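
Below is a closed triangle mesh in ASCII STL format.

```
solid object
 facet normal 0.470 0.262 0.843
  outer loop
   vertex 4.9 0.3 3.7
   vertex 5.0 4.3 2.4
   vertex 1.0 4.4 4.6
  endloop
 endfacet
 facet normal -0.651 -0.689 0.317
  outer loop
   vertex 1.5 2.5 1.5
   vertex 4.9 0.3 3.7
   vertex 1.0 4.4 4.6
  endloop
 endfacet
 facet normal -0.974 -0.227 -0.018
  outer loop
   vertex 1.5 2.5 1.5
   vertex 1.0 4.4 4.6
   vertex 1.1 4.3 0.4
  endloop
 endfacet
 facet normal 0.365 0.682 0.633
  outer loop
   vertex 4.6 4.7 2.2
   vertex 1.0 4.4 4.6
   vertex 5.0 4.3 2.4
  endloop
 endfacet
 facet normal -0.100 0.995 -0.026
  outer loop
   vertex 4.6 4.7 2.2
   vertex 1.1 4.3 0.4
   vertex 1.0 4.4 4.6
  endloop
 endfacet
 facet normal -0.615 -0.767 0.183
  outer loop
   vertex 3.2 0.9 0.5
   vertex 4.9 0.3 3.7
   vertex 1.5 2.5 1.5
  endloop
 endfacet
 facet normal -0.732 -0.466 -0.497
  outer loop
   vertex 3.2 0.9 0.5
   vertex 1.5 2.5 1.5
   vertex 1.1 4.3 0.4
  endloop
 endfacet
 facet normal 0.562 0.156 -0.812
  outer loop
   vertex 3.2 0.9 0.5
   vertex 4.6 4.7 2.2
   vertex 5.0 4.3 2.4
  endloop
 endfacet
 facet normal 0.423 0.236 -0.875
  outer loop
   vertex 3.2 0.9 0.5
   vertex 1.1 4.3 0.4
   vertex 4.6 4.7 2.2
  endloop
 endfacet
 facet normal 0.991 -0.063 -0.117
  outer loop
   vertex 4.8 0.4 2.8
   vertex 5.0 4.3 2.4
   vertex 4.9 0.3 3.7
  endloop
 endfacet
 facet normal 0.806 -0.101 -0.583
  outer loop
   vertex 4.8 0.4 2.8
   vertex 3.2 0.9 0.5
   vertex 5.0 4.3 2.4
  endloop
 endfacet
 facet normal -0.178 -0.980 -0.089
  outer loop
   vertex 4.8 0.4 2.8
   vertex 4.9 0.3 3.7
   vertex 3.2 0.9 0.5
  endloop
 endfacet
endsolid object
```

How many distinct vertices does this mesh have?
8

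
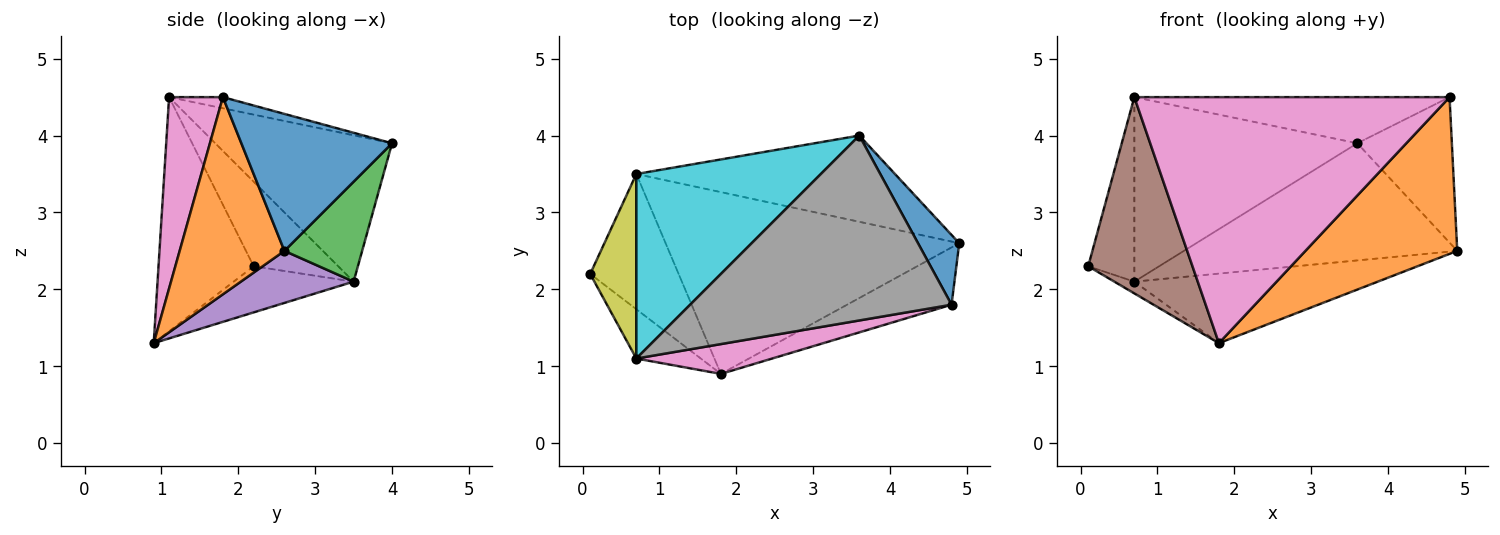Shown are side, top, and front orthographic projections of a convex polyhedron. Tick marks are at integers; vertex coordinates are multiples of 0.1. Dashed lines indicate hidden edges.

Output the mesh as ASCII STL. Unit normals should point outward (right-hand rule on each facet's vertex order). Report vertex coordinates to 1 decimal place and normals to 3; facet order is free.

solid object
 facet normal 0.821 0.515 0.247
  outer loop
   vertex 4.8 1.8 4.5
   vertex 4.9 2.6 2.5
   vertex 3.6 4.0 3.9
  endloop
 endfacet
 facet normal 0.544 -0.788 -0.288
  outer loop
   vertex 1.8 0.9 1.3
   vertex 4.9 2.6 2.5
   vertex 4.8 1.8 4.5
  endloop
 endfacet
 facet normal 0.223 0.785 -0.578
  outer loop
   vertex 0.7 3.5 2.1
   vertex 3.6 4.0 3.9
   vertex 4.9 2.6 2.5
  endloop
 endfacet
 facet normal -0.461 0.077 -0.884
  outer loop
   vertex 0.7 3.5 2.1
   vertex 1.8 0.9 1.3
   vertex 0.1 2.2 2.3
  endloop
 endfacet
 facet normal 0.163 0.353 -0.921
  outer loop
   vertex 0.7 3.5 2.1
   vertex 4.9 2.6 2.5
   vertex 1.8 0.9 1.3
  endloop
 endfacet
 facet normal -0.663 -0.726 -0.182
  outer loop
   vertex 0.7 1.1 4.5
   vertex 0.1 2.2 2.3
   vertex 1.8 0.9 1.3
  endloop
 endfacet
 facet normal 0.167 -0.979 0.119
  outer loop
   vertex 0.7 1.1 4.5
   vertex 1.8 0.9 1.3
   vertex 4.8 1.8 4.5
  endloop
 endfacet
 facet normal -0.041 0.242 0.969
  outer loop
   vertex 0.7 1.1 4.5
   vertex 4.8 1.8 4.5
   vertex 3.6 4.0 3.9
  endloop
 endfacet
 facet normal -0.792 0.432 0.432
  outer loop
   vertex 0.7 1.1 4.5
   vertex 0.7 3.5 2.1
   vertex 0.1 2.2 2.3
  endloop
 endfacet
 facet normal -0.489 0.617 0.617
  outer loop
   vertex 0.7 1.1 4.5
   vertex 3.6 4.0 3.9
   vertex 0.7 3.5 2.1
  endloop
 endfacet
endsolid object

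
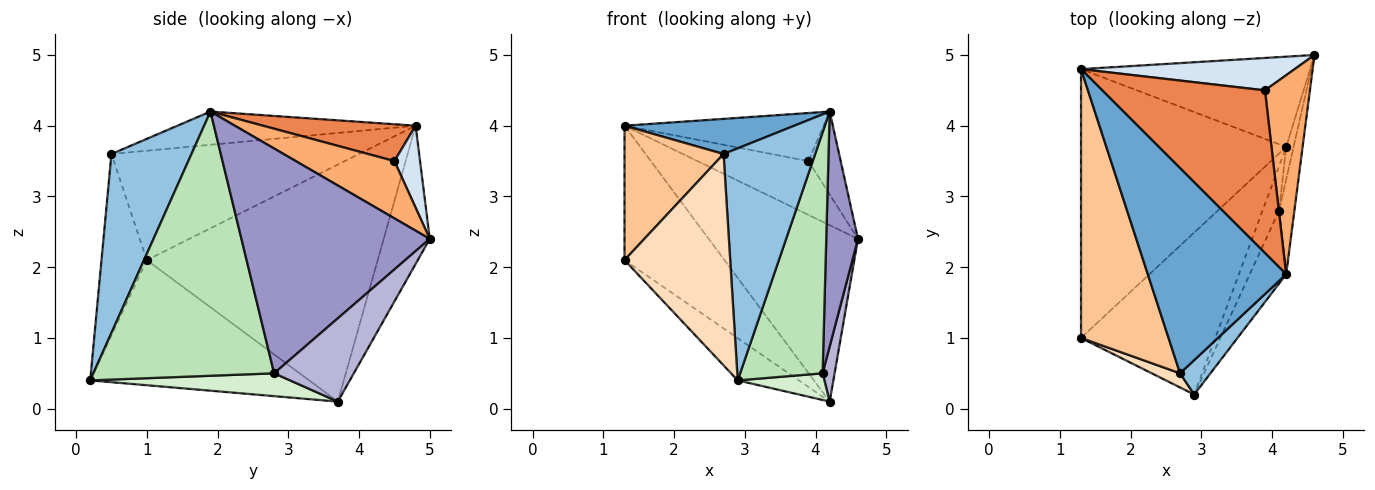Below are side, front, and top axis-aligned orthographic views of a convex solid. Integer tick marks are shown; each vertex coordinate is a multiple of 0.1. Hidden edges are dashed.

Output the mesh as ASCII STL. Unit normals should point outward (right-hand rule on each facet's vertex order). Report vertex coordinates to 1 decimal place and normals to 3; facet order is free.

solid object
 facet normal -0.230 -0.164 0.959
  outer loop
   vertex 2.7 0.5 3.6
   vertex 4.2 1.9 4.2
   vertex 1.3 4.8 4.0
  endloop
 endfacet
 facet normal 0.654 -0.748 0.111
  outer loop
   vertex 2.7 0.5 3.6
   vertex 2.9 0.2 0.4
   vertex 4.2 1.9 4.2
  endloop
 endfacet
 facet normal -0.265 0.858 -0.439
  outer loop
   vertex 4.2 3.7 0.1
   vertex 1.3 4.8 4.0
   vertex 4.6 5.0 2.4
  endloop
 endfacet
 facet normal 0.194 0.841 0.506
  outer loop
   vertex 3.9 4.5 3.5
   vertex 4.6 5.0 2.4
   vertex 1.3 4.8 4.0
  endloop
 endfacet
 facet normal 0.212 0.277 0.937
  outer loop
   vertex 3.9 4.5 3.5
   vertex 1.3 4.8 4.0
   vertex 4.2 1.9 4.2
  endloop
 endfacet
 facet normal 0.762 0.249 0.598
  outer loop
   vertex 3.9 4.5 3.5
   vertex 4.2 1.9 4.2
   vertex 4.6 5.0 2.4
  endloop
 endfacet
 facet normal -0.745 -0.298 0.596
  outer loop
   vertex 1.3 1.0 2.1
   vertex 2.7 0.5 3.6
   vertex 1.3 4.8 4.0
  endloop
 endfacet
 facet normal -0.393 -0.917 0.061
  outer loop
   vertex 1.3 1.0 2.1
   vertex 2.9 0.2 0.4
   vertex 2.7 0.5 3.6
  endloop
 endfacet
 facet normal -0.719 0.311 -0.622
  outer loop
   vertex 1.3 1.0 2.1
   vertex 1.3 4.8 4.0
   vertex 4.2 3.7 0.1
  endloop
 endfacet
 facet normal -0.670 0.187 -0.719
  outer loop
   vertex 1.3 1.0 2.1
   vertex 4.2 3.7 0.1
   vertex 2.9 0.2 0.4
  endloop
 endfacet
 facet normal 0.903 -0.412 -0.125
  outer loop
   vertex 4.1 2.8 0.5
   vertex 4.2 1.9 4.2
   vertex 2.9 0.2 0.4
  endloop
 endfacet
 facet normal 0.764 -0.331 -0.554
  outer loop
   vertex 4.1 2.8 0.5
   vertex 2.9 0.2 0.4
   vertex 4.2 3.7 0.1
  endloop
 endfacet
 facet normal 0.984 -0.166 -0.067
  outer loop
   vertex 4.1 2.8 0.5
   vertex 4.6 5.0 2.4
   vertex 4.2 1.9 4.2
  endloop
 endfacet
 facet normal 0.985 -0.148 -0.087
  outer loop
   vertex 4.1 2.8 0.5
   vertex 4.2 3.7 0.1
   vertex 4.6 5.0 2.4
  endloop
 endfacet
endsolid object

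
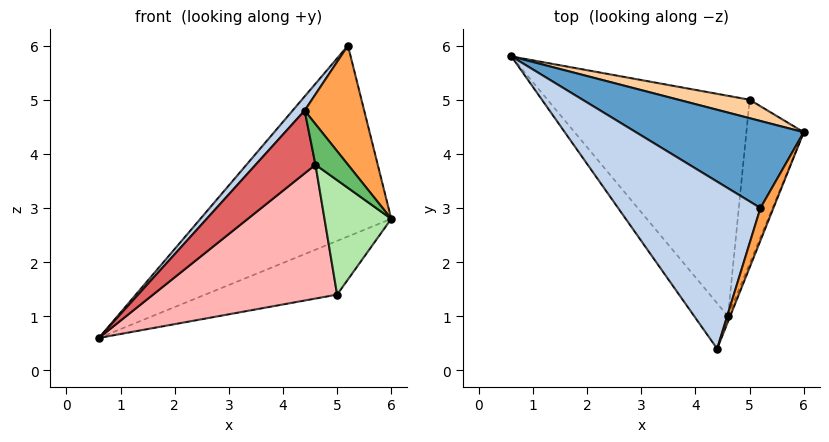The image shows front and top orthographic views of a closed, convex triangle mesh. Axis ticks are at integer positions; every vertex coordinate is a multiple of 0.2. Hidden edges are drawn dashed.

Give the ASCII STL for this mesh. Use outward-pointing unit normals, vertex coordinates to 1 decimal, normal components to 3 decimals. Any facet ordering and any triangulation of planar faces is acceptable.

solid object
 facet normal 0.067 0.908 0.414
  outer loop
   vertex 5.2 3.0 6.0
   vertex 6.0 4.4 2.8
   vertex 0.6 5.8 0.6
  endloop
 endfacet
 facet normal -0.774 -0.053 0.631
  outer loop
   vertex 5.2 3.0 6.0
   vertex 0.6 5.8 0.6
   vertex 4.4 0.4 4.8
  endloop
 endfacet
 facet normal 0.939 -0.331 0.090
  outer loop
   vertex 5.2 3.0 6.0
   vertex 4.4 0.4 4.8
   vertex 6.0 4.4 2.8
  endloop
 endfacet
 facet normal 0.112 0.940 0.323
  outer loop
   vertex 5.0 5.0 1.4
   vertex 0.6 5.8 0.6
   vertex 6.0 4.4 2.8
  endloop
 endfacet
 facet normal 0.918 -0.393 -0.052
  outer loop
   vertex 4.6 1.0 3.8
   vertex 6.0 4.4 2.8
   vertex 4.4 0.4 4.8
  endloop
 endfacet
 facet normal 0.627 -0.446 -0.639
  outer loop
   vertex 4.6 1.0 3.8
   vertex 5.0 5.0 1.4
   vertex 6.0 4.4 2.8
  endloop
 endfacet
 facet normal -0.449 -0.724 -0.524
  outer loop
   vertex 4.6 1.0 3.8
   vertex 4.4 0.4 4.8
   vertex 0.6 5.8 0.6
  endloop
 endfacet
 facet normal 0.061 -0.518 -0.853
  outer loop
   vertex 4.6 1.0 3.8
   vertex 0.6 5.8 0.6
   vertex 5.0 5.0 1.4
  endloop
 endfacet
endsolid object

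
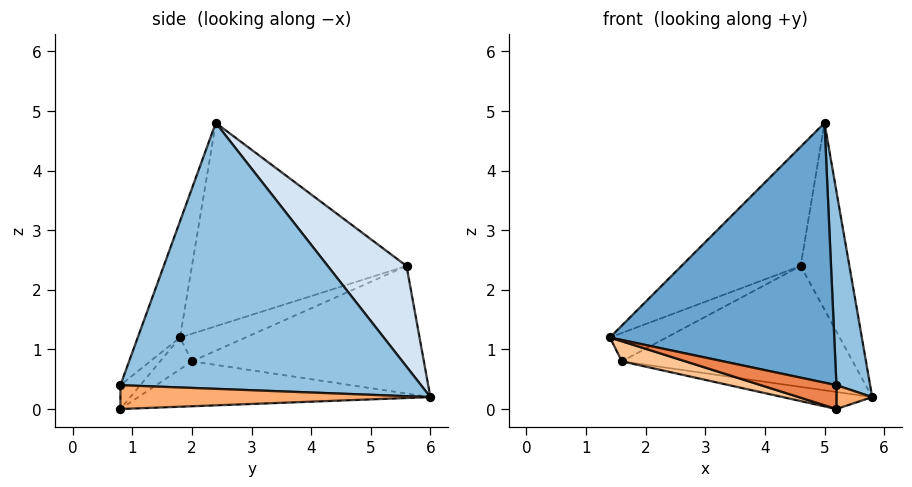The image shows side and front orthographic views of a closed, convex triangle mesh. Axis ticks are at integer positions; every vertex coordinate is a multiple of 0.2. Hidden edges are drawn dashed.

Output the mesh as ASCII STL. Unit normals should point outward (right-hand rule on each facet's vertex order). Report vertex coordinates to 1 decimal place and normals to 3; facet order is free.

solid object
 facet normal -0.175 -0.928 0.329
  outer loop
   vertex 5.0 2.4 4.8
   vertex 1.4 1.8 1.2
   vertex 5.2 0.8 0.4
  endloop
 endfacet
 facet normal 0.990 -0.111 0.085
  outer loop
   vertex 5.0 2.4 4.8
   vertex 5.2 0.8 0.4
   vertex 5.8 6.0 0.2
  endloop
 endfacet
 facet normal -0.685 0.380 0.621
  outer loop
   vertex 4.6 5.6 2.4
   vertex 1.4 1.8 1.2
   vertex 5.0 2.4 4.8
  endloop
 endfacet
 facet normal 0.742 0.459 0.488
  outer loop
   vertex 4.6 5.6 2.4
   vertex 5.0 2.4 4.8
   vertex 5.8 6.0 0.2
  endloop
 endfacet
 facet normal -0.254 -0.967 0.000
  outer loop
   vertex 5.2 0.8 0.0
   vertex 5.2 0.8 0.4
   vertex 1.4 1.8 1.2
  endloop
 endfacet
 facet normal 0.993 -0.115 0.000
  outer loop
   vertex 5.2 0.8 0.0
   vertex 5.8 6.0 0.2
   vertex 5.2 0.8 0.4
  endloop
 endfacet
 facet normal -0.371 -0.743 -0.557
  outer loop
   vertex 1.6 2.0 0.8
   vertex 5.2 0.8 0.0
   vertex 1.4 1.8 1.2
  endloop
 endfacet
 facet normal -0.197 0.060 -0.978
  outer loop
   vertex 1.6 2.0 0.8
   vertex 5.8 6.0 0.2
   vertex 5.2 0.8 0.0
  endloop
 endfacet
 facet normal -0.756 0.653 -0.052
  outer loop
   vertex 1.6 2.0 0.8
   vertex 1.4 1.8 1.2
   vertex 4.6 5.6 2.4
  endloop
 endfacet
 facet normal -0.686 0.683 -0.250
  outer loop
   vertex 1.6 2.0 0.8
   vertex 4.6 5.6 2.4
   vertex 5.8 6.0 0.2
  endloop
 endfacet
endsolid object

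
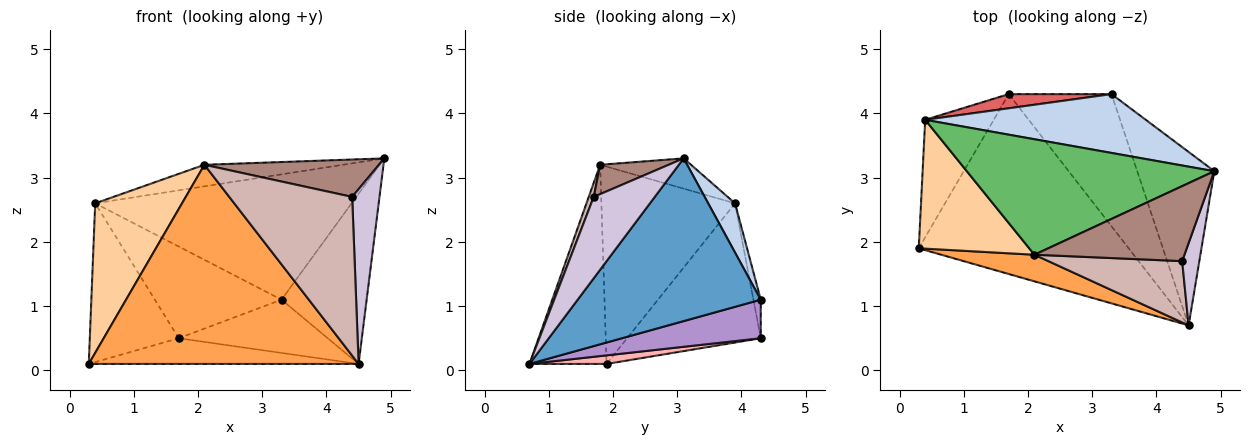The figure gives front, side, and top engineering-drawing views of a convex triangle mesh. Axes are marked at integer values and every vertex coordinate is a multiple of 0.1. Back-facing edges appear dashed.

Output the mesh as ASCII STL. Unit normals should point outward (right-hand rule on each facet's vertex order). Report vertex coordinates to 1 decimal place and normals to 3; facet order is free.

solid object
 facet normal 0.833 0.387 -0.395
  outer loop
   vertex 3.3 4.3 1.1
   vertex 4.9 3.1 3.3
   vertex 4.5 0.7 0.1
  endloop
 endfacet
 facet normal 0.094 0.901 0.423
  outer loop
   vertex 0.4 3.9 2.6
   vertex 4.9 3.1 3.3
   vertex 3.3 4.3 1.1
  endloop
 endfacet
 facet normal -0.272 -0.954 0.127
  outer loop
   vertex 2.1 1.8 3.2
   vertex 0.3 1.9 0.1
   vertex 4.5 0.7 0.1
  endloop
 endfacet
 facet normal -0.759 -0.493 0.425
  outer loop
   vertex 2.1 1.8 3.2
   vertex 0.4 3.9 2.6
   vertex 0.3 1.9 0.1
  endloop
 endfacet
 facet normal -0.119 0.182 0.976
  outer loop
   vertex 2.1 1.8 3.2
   vertex 4.9 3.1 3.3
   vertex 0.4 3.9 2.6
  endloop
 endfacet
 facet normal -0.770 0.513 -0.379
  outer loop
   vertex 1.7 4.3 0.5
   vertex 0.3 1.9 0.1
   vertex 0.4 3.9 2.6
  endloop
 endfacet
 facet normal -0.057 0.987 0.153
  outer loop
   vertex 1.7 4.3 0.5
   vertex 0.4 3.9 2.6
   vertex 3.3 4.3 1.1
  endloop
 endfacet
 facet normal 0.040 0.141 -0.989
  outer loop
   vertex 1.7 4.3 0.5
   vertex 4.5 0.7 0.1
   vertex 0.3 1.9 0.1
  endloop
 endfacet
 facet normal 0.329 0.353 -0.876
  outer loop
   vertex 1.7 4.3 0.5
   vertex 3.3 4.3 1.1
   vertex 4.5 0.7 0.1
  endloop
 endfacet
 facet normal 0.896 -0.401 0.189
  outer loop
   vertex 4.4 1.7 2.7
   vertex 4.5 0.7 0.1
   vertex 4.9 3.1 3.3
  endloop
 endfacet
 facet normal 0.173 -0.439 0.882
  outer loop
   vertex 4.4 1.7 2.7
   vertex 4.9 3.1 3.3
   vertex 2.1 1.8 3.2
  endloop
 endfacet
 facet normal 0.038 -0.932 0.360
  outer loop
   vertex 4.4 1.7 2.7
   vertex 2.1 1.8 3.2
   vertex 4.5 0.7 0.1
  endloop
 endfacet
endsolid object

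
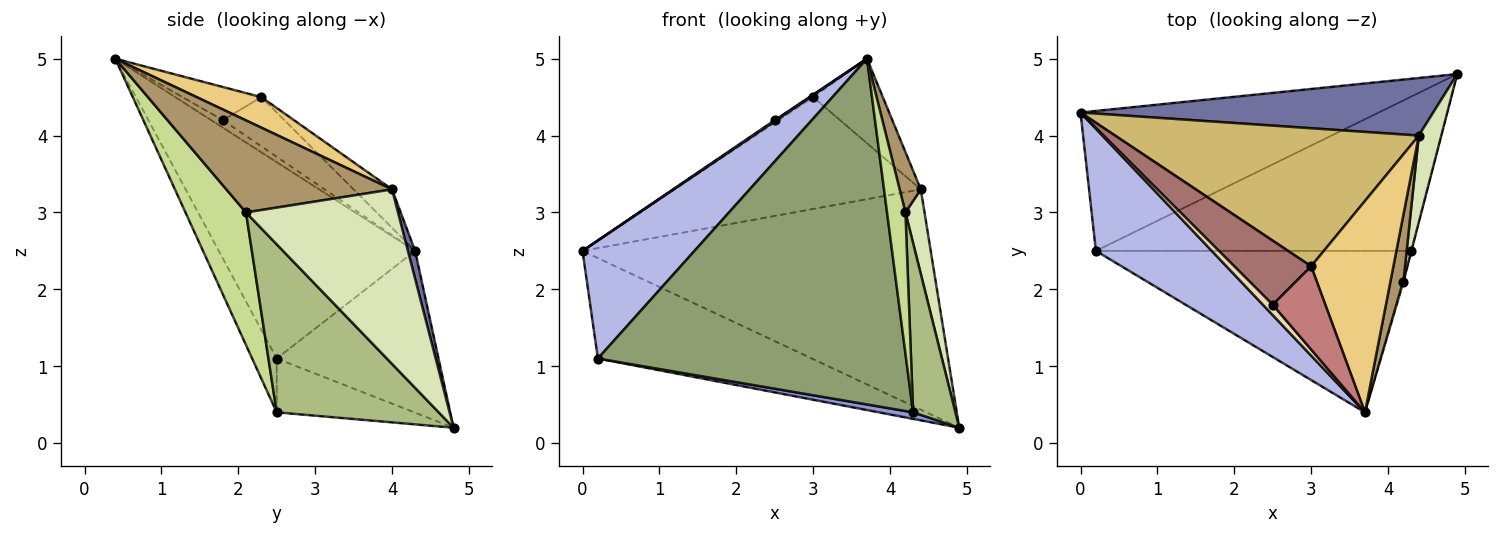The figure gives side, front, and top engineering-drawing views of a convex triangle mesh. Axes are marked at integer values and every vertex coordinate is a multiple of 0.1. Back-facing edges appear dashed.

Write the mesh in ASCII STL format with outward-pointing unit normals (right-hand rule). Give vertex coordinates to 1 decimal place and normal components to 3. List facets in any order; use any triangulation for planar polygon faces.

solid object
 facet normal 0.020 0.967 0.253
  outer loop
   vertex 4.4 4.0 3.3
   vertex 4.9 4.8 0.2
   vertex 0.0 4.3 2.5
  endloop
 endfacet
 facet normal -0.403 0.533 -0.743
  outer loop
   vertex 0.2 2.5 1.1
   vertex 0.0 4.3 2.5
   vertex 4.9 4.8 0.2
  endloop
 endfacet
 facet normal -0.168 -0.042 -0.985
  outer loop
   vertex 0.2 2.5 1.1
   vertex 4.9 4.8 0.2
   vertex 4.3 2.5 0.4
  endloop
 endfacet
 facet normal -0.773 -0.441 0.456
  outer loop
   vertex 0.2 2.5 1.1
   vertex 3.7 0.4 5.0
   vertex 0.0 4.3 2.5
  endloop
 endfacet
 facet normal -0.072 -0.904 -0.422
  outer loop
   vertex 0.2 2.5 1.1
   vertex 4.3 2.5 0.4
   vertex 3.7 0.4 5.0
  endloop
 endfacet
 facet normal 0.968 -0.253 -0.002
  outer loop
   vertex 4.2 2.1 3.0
   vertex 4.3 2.5 0.4
   vertex 4.9 4.8 0.2
  endloop
 endfacet
 facet normal 0.957 -0.291 -0.008
  outer loop
   vertex 4.2 2.1 3.0
   vertex 3.7 0.4 5.0
   vertex 4.3 2.5 0.4
  endloop
 endfacet
 facet normal 0.984 -0.124 0.127
  outer loop
   vertex 4.2 2.1 3.0
   vertex 4.9 4.8 0.2
   vertex 4.4 4.0 3.3
  endloop
 endfacet
 facet normal 0.982 -0.125 0.139
  outer loop
   vertex 4.2 2.1 3.0
   vertex 4.4 4.0 3.3
   vertex 3.7 0.4 5.0
  endloop
 endfacet
 facet normal -0.098 0.626 0.773
  outer loop
   vertex 3.0 2.3 4.5
   vertex 4.4 4.0 3.3
   vertex 0.0 4.3 2.5
  endloop
 endfacet
 facet normal 0.326 0.351 0.878
  outer loop
   vertex 3.0 2.3 4.5
   vertex 3.7 0.4 5.0
   vertex 4.4 4.0 3.3
  endloop
 endfacet
 facet normal -0.604 -0.064 0.795
  outer loop
   vertex 2.5 1.8 4.2
   vertex 0.0 4.3 2.5
   vertex 3.7 0.4 5.0
  endloop
 endfacet
 facet normal -0.539 0.034 0.842
  outer loop
   vertex 2.5 1.8 4.2
   vertex 3.0 2.3 4.5
   vertex 0.0 4.3 2.5
  endloop
 endfacet
 facet normal -0.533 0.026 0.846
  outer loop
   vertex 2.5 1.8 4.2
   vertex 3.7 0.4 5.0
   vertex 3.0 2.3 4.5
  endloop
 endfacet
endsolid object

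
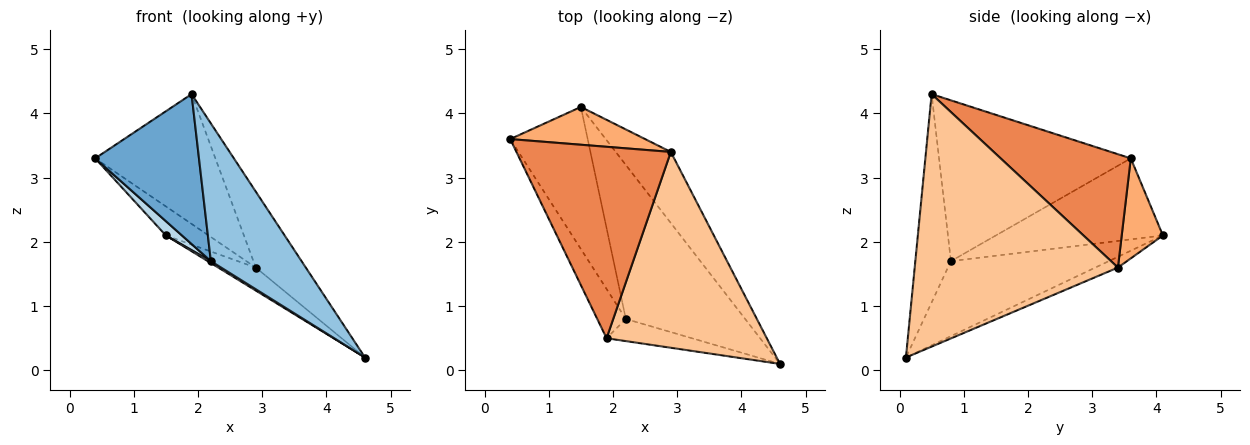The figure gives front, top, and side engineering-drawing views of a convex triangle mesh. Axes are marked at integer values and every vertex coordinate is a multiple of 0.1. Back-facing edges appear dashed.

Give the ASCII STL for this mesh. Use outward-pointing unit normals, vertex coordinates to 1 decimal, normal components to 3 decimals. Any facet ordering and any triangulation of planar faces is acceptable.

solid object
 facet normal -0.869 -0.470 -0.155
  outer loop
   vertex 2.2 0.8 1.7
   vertex 1.9 0.5 4.3
   vertex 0.4 3.6 3.3
  endloop
 endfacet
 facet normal -0.361 -0.921 -0.148
  outer loop
   vertex 2.2 0.8 1.7
   vertex 4.6 0.1 0.2
   vertex 1.9 0.5 4.3
  endloop
 endfacet
 facet normal -0.721 -0.069 -0.690
  outer loop
   vertex 2.2 0.8 1.7
   vertex 0.4 3.6 3.3
   vertex 1.5 4.1 2.1
  endloop
 endfacet
 facet normal -0.532 -0.010 -0.847
  outer loop
   vertex 2.2 0.8 1.7
   vertex 1.5 4.1 2.1
   vertex 4.6 0.1 0.2
  endloop
 endfacet
 facet normal 0.519 0.479 0.707
  outer loop
   vertex 2.9 3.4 1.6
   vertex 0.4 3.6 3.3
   vertex 1.9 0.5 4.3
  endloop
 endfacet
 facet normal 0.507 0.525 0.683
  outer loop
   vertex 2.9 3.4 1.6
   vertex 1.5 4.1 2.1
   vertex 0.4 3.6 3.3
  endloop
 endfacet
 facet normal 0.827 0.203 0.525
  outer loop
   vertex 2.9 3.4 1.6
   vertex 1.9 0.5 4.3
   vertex 4.6 0.1 0.2
  endloop
 endfacet
 facet normal -0.183 0.303 -0.935
  outer loop
   vertex 2.9 3.4 1.6
   vertex 4.6 0.1 0.2
   vertex 1.5 4.1 2.1
  endloop
 endfacet
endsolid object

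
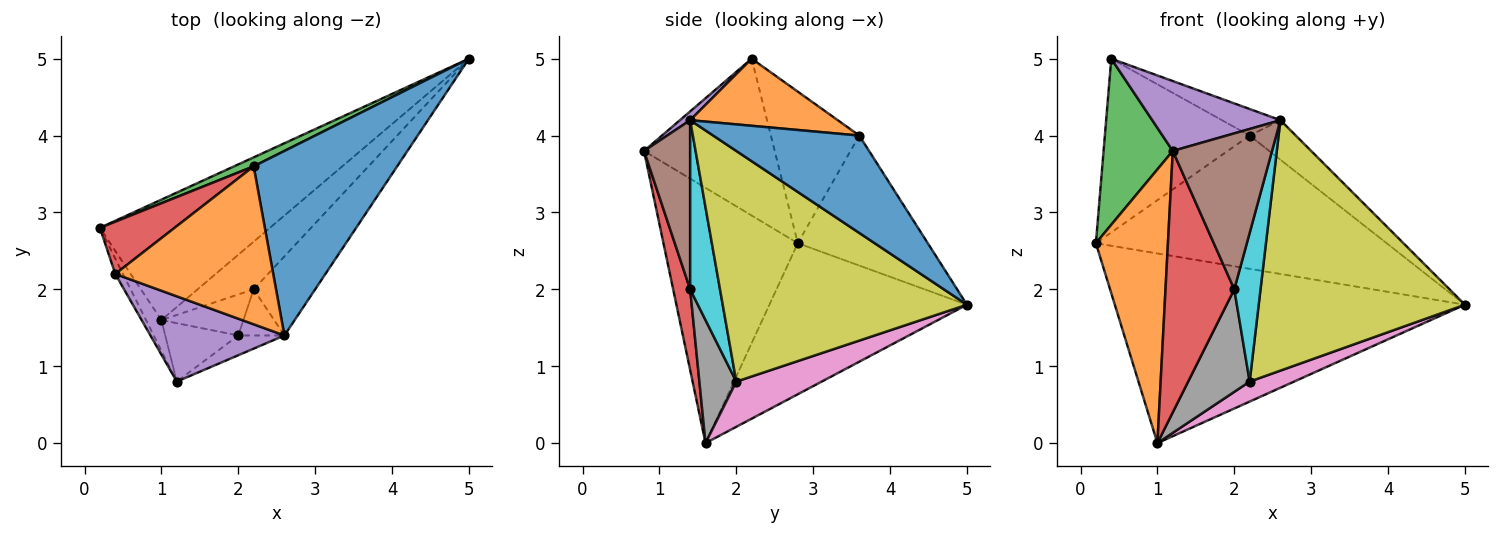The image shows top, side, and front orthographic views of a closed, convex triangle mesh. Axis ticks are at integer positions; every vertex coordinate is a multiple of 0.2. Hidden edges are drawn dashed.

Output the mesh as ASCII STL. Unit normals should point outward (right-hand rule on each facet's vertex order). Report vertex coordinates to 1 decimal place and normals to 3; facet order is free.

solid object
 facet normal -0.430 0.762 -0.484
  outer loop
   vertex 1.0 1.6 0.0
   vertex 0.2 2.8 2.6
   vertex 5.0 5.0 1.8
  endloop
 endfacet
 facet normal -0.880 -0.472 -0.053
  outer loop
   vertex 1.0 1.6 0.0
   vertex 1.2 0.8 3.8
   vertex 0.2 2.8 2.6
  endloop
 endfacet
 facet normal -0.883 -0.467 -0.043
  outer loop
   vertex 0.4 2.2 5.0
   vertex 0.2 2.8 2.6
   vertex 1.2 0.8 3.8
  endloop
 endfacet
 facet normal 0.234 -0.949 -0.212
  outer loop
   vertex 2.0 1.4 2.0
   vertex 1.2 0.8 3.8
   vertex 1.0 1.6 0.0
  endloop
 endfacet
 facet normal 0.051 -0.633 0.772
  outer loop
   vertex 2.6 1.4 4.2
   vertex 0.4 2.2 5.0
   vertex 1.2 0.8 3.8
  endloop
 endfacet
 facet normal 0.419 -0.901 -0.114
  outer loop
   vertex 2.6 1.4 4.2
   vertex 1.2 0.8 3.8
   vertex 2.0 1.4 2.0
  endloop
 endfacet
 facet normal 0.597 -0.310 -0.740
  outer loop
   vertex 2.2 2.0 0.8
   vertex 1.0 1.6 0.0
   vertex 5.0 5.0 1.8
  endloop
 endfacet
 facet normal 0.487 -0.811 -0.324
  outer loop
   vertex 2.2 2.0 0.8
   vertex 2.0 1.4 2.0
   vertex 1.0 1.6 0.0
  endloop
 endfacet
 facet normal 0.749 -0.632 -0.200
  outer loop
   vertex 2.2 2.0 0.8
   vertex 5.0 5.0 1.8
   vertex 2.6 1.4 4.2
  endloop
 endfacet
 facet normal 0.736 -0.647 -0.201
  outer loop
   vertex 2.2 2.0 0.8
   vertex 2.6 1.4 4.2
   vertex 2.0 1.4 2.0
  endloop
 endfacet
 facet normal 0.553 0.175 0.815
  outer loop
   vertex 2.2 3.6 4.0
   vertex 2.6 1.4 4.2
   vertex 5.0 5.0 1.8
  endloop
 endfacet
 facet normal 0.386 0.153 0.910
  outer loop
   vertex 2.2 3.6 4.0
   vertex 0.4 2.2 5.0
   vertex 2.6 1.4 4.2
  endloop
 endfacet
 facet normal -0.407 0.911 0.061
  outer loop
   vertex 2.2 3.6 4.0
   vertex 5.0 5.0 1.8
   vertex 0.2 2.8 2.6
  endloop
 endfacet
 facet normal -0.505 0.827 0.249
  outer loop
   vertex 2.2 3.6 4.0
   vertex 0.2 2.8 2.6
   vertex 0.4 2.2 5.0
  endloop
 endfacet
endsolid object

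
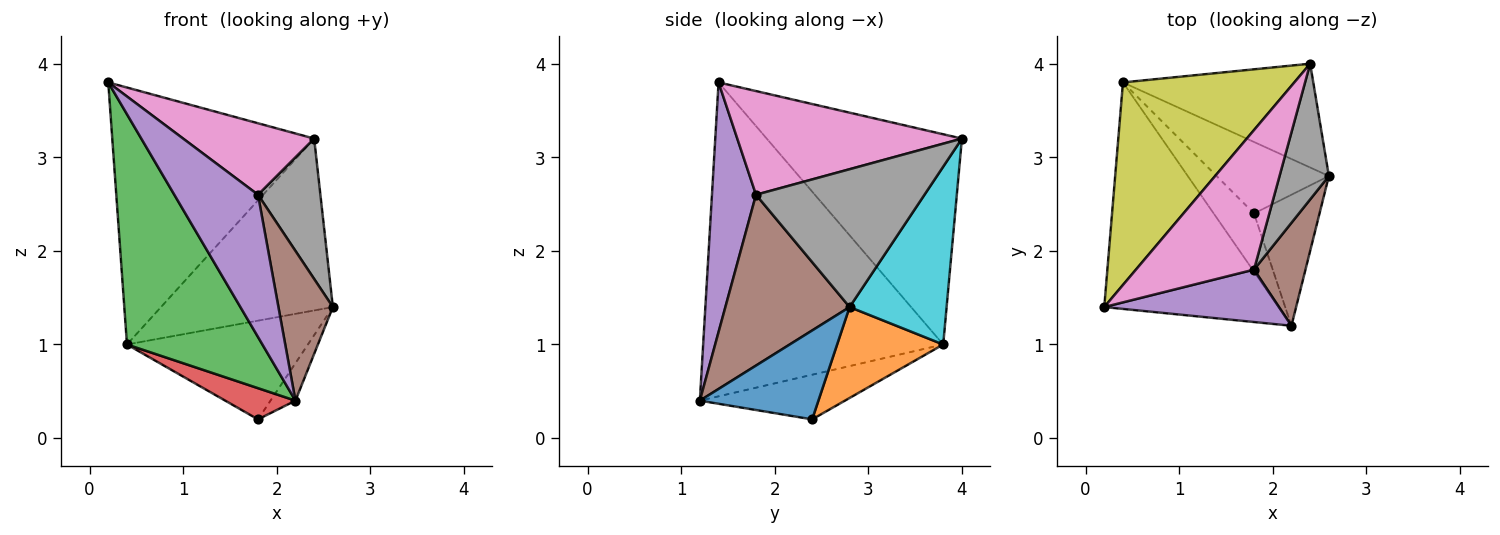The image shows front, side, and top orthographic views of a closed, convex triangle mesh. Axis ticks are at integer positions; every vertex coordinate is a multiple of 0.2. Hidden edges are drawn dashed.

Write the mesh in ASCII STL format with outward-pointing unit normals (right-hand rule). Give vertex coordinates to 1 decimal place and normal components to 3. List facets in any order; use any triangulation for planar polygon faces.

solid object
 facet normal 0.794 0.167 -0.585
  outer loop
   vertex 1.8 2.4 0.2
   vertex 2.6 2.8 1.4
   vertex 2.2 1.2 0.4
  endloop
 endfacet
 facet normal 0.429 0.732 -0.530
  outer loop
   vertex 0.4 3.8 1.0
   vertex 2.6 2.8 1.4
   vertex 1.8 2.4 0.2
  endloop
 endfacet
 facet normal -0.784 -0.442 -0.435
  outer loop
   vertex 0.4 3.8 1.0
   vertex 2.2 1.2 0.4
   vertex 0.2 1.4 3.8
  endloop
 endfacet
 facet normal -0.698 -0.338 -0.631
  outer loop
   vertex 0.4 3.8 1.0
   vertex 1.8 2.4 0.2
   vertex 2.2 1.2 0.4
  endloop
 endfacet
 facet normal 0.443 -0.841 0.310
  outer loop
   vertex 1.8 1.8 2.6
   vertex 0.2 1.4 3.8
   vertex 2.2 1.2 0.4
  endloop
 endfacet
 facet normal 0.883 -0.387 0.266
  outer loop
   vertex 1.8 1.8 2.6
   vertex 2.2 1.2 0.4
   vertex 2.6 2.8 1.4
  endloop
 endfacet
 facet normal 0.616 -0.359 0.701
  outer loop
   vertex 2.4 4.0 3.2
   vertex 0.2 1.4 3.8
   vertex 1.8 1.8 2.6
  endloop
 endfacet
 facet normal 0.889 -0.329 0.318
  outer loop
   vertex 2.4 4.0 3.2
   vertex 1.8 1.8 2.6
   vertex 2.6 2.8 1.4
  endloop
 endfacet
 facet normal -0.605 0.625 0.493
  outer loop
   vertex 2.4 4.0 3.2
   vertex 0.4 3.8 1.0
   vertex 0.2 1.4 3.8
  endloop
 endfacet
 facet normal 0.435 0.771 -0.466
  outer loop
   vertex 2.4 4.0 3.2
   vertex 2.6 2.8 1.4
   vertex 0.4 3.8 1.0
  endloop
 endfacet
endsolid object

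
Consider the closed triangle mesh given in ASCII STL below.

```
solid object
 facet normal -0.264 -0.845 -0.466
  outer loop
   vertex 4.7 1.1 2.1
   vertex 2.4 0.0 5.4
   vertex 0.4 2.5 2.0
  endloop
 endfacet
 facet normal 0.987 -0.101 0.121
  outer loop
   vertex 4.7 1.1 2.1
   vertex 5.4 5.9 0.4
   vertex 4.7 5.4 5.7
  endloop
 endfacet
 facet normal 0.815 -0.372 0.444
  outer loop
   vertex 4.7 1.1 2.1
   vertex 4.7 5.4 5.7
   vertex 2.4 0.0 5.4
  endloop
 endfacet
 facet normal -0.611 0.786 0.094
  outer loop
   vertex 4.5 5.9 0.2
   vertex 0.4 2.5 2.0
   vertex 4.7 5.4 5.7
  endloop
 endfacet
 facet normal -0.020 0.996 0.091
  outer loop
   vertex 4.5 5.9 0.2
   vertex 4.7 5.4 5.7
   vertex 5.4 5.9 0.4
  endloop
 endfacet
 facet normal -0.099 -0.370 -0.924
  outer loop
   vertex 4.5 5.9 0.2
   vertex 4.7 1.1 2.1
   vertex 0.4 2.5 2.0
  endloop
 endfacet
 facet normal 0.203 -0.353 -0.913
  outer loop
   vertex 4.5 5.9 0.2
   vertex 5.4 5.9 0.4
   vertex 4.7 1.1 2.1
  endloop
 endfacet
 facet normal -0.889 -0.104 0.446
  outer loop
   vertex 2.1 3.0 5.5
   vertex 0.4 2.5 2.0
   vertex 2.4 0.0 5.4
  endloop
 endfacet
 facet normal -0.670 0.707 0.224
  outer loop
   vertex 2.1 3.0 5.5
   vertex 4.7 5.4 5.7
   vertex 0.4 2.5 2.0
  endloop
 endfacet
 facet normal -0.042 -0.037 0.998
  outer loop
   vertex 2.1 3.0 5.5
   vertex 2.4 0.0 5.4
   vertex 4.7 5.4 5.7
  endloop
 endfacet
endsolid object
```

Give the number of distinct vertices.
7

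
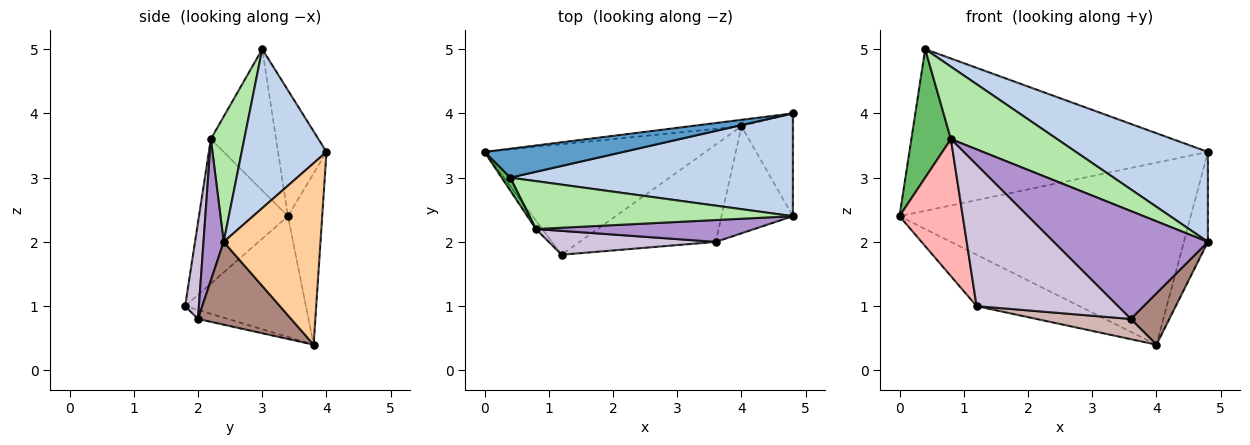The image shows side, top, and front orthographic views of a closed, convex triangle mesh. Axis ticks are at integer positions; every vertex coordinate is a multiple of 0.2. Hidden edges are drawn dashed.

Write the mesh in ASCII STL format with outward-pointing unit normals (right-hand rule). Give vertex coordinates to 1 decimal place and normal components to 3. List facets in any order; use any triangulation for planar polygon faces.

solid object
 facet normal -0.158 0.972 0.174
  outer loop
   vertex 0.4 3.0 5.0
   vertex 4.8 4.0 3.4
   vertex 0.0 3.4 2.4
  endloop
 endfacet
 facet normal 0.390 -0.606 0.693
  outer loop
   vertex 0.4 3.0 5.0
   vertex 4.8 2.4 2.0
   vertex 4.8 4.0 3.4
  endloop
 endfacet
 facet normal -0.117 0.993 -0.035
  outer loop
   vertex 4.0 3.8 0.4
   vertex 0.0 3.4 2.4
   vertex 4.8 4.0 3.4
  endloop
 endfacet
 facet normal 0.936 0.232 -0.265
  outer loop
   vertex 4.0 3.8 0.4
   vertex 4.8 4.0 3.4
   vertex 4.8 2.4 2.0
  endloop
 endfacet
 facet normal -0.854 -0.518 0.052
  outer loop
   vertex 0.8 2.2 3.6
   vertex 0.4 3.0 5.0
   vertex 0.0 3.4 2.4
  endloop
 endfacet
 facet normal 0.254 -0.807 0.534
  outer loop
   vertex 0.8 2.2 3.6
   vertex 4.8 2.4 2.0
   vertex 0.4 3.0 5.0
  endloop
 endfacet
 facet normal -0.444 0.378 -0.812
  outer loop
   vertex 1.2 1.8 1.0
   vertex 0.0 3.4 2.4
   vertex 4.0 3.8 0.4
  endloop
 endfacet
 facet normal -0.814 -0.579 -0.036
  outer loop
   vertex 1.2 1.8 1.0
   vertex 0.8 2.2 3.6
   vertex 0.0 3.4 2.4
  endloop
 endfacet
 facet normal 0.127 -0.972 0.197
  outer loop
   vertex 3.6 2.0 0.8
   vertex 4.8 2.4 2.0
   vertex 0.8 2.2 3.6
  endloop
 endfacet
 facet normal 0.096 -0.982 0.166
  outer loop
   vertex 3.6 2.0 0.8
   vertex 0.8 2.2 3.6
   vertex 1.2 1.8 1.0
  endloop
 endfacet
 facet normal 0.723 -0.299 -0.623
  outer loop
   vertex 3.6 2.0 0.8
   vertex 4.0 3.8 0.4
   vertex 4.8 2.4 2.0
  endloop
 endfacet
 facet normal -0.065 -0.203 -0.977
  outer loop
   vertex 3.6 2.0 0.8
   vertex 1.2 1.8 1.0
   vertex 4.0 3.8 0.4
  endloop
 endfacet
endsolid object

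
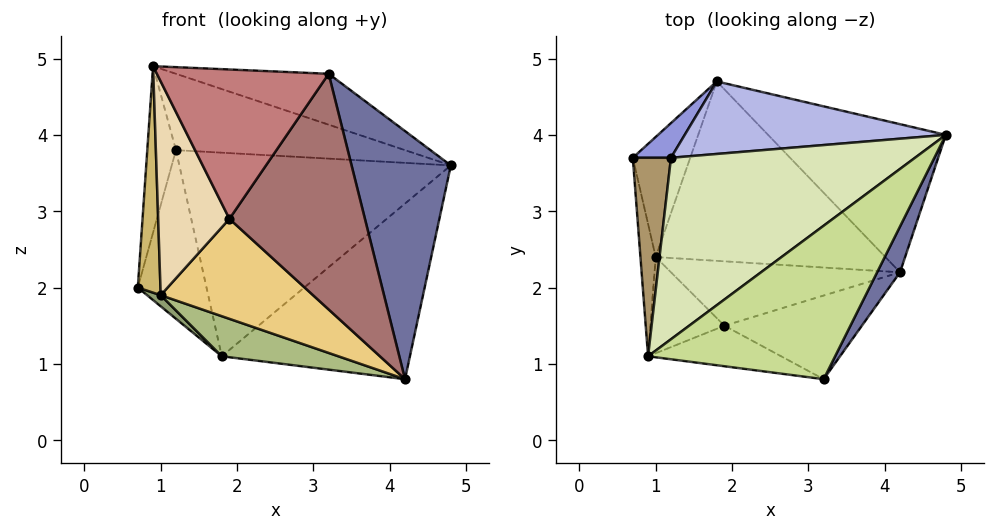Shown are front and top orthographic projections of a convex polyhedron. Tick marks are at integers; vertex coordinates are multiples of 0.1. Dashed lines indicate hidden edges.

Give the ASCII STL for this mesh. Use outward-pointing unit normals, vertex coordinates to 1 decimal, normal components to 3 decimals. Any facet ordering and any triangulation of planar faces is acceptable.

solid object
 facet normal 0.903 -0.422 0.078
  outer loop
   vertex 4.2 2.2 0.8
   vertex 4.8 4.0 3.6
   vertex 3.2 0.8 4.8
  endloop
 endfacet
 facet normal 0.582 0.622 -0.524
  outer loop
   vertex 1.8 4.7 1.1
   vertex 4.8 4.0 3.6
   vertex 4.2 2.2 0.8
  endloop
 endfacet
 facet normal -0.587 0.793 0.163
  outer loop
   vertex 1.2 3.7 3.8
   vertex 1.8 4.7 1.1
   vertex 0.7 3.7 2.0
  endloop
 endfacet
 facet normal -0.060 0.940 0.335
  outer loop
   vertex 1.2 3.7 3.8
   vertex 4.8 4.0 3.6
   vertex 1.8 4.7 1.1
  endloop
 endfacet
 facet normal -0.590 -0.074 -0.804
  outer loop
   vertex 1.0 2.4 1.9
   vertex 0.7 3.7 2.0
   vertex 1.8 4.7 1.1
  endloop
 endfacet
 facet normal -0.330 -0.206 -0.921
  outer loop
   vertex 1.0 2.4 1.9
   vertex 1.8 4.7 1.1
   vertex 4.2 2.2 0.8
  endloop
 endfacet
 facet normal 0.082 0.314 0.946
  outer loop
   vertex 0.9 1.1 4.9
   vertex 3.2 0.8 4.8
   vertex 4.8 4.0 3.6
  endloop
 endfacet
 facet normal 0.019 0.388 0.922
  outer loop
   vertex 0.9 1.1 4.9
   vertex 4.8 4.0 3.6
   vertex 1.2 3.7 3.8
  endloop
 endfacet
 facet normal -0.940 0.219 0.261
  outer loop
   vertex 0.9 1.1 4.9
   vertex 1.2 3.7 3.8
   vertex 0.7 3.7 2.0
  endloop
 endfacet
 facet normal -0.969 -0.214 -0.125
  outer loop
   vertex 0.9 1.1 4.9
   vertex 0.7 3.7 2.0
   vertex 1.0 2.4 1.9
  endloop
 endfacet
 facet normal -0.232 -0.818 -0.527
  outer loop
   vertex 1.9 1.5 2.9
   vertex 1.0 2.4 1.9
   vertex 4.2 2.2 0.8
  endloop
 endfacet
 facet normal -0.415 -0.830 -0.373
  outer loop
   vertex 1.9 1.5 2.9
   vertex 0.9 1.1 4.9
   vertex 1.0 2.4 1.9
  endloop
 endfacet
 facet normal -0.019 -0.942 -0.334
  outer loop
   vertex 1.9 1.5 2.9
   vertex 4.2 2.2 0.8
   vertex 3.2 0.8 4.8
  endloop
 endfacet
 facet normal -0.136 -0.956 -0.259
  outer loop
   vertex 1.9 1.5 2.9
   vertex 3.2 0.8 4.8
   vertex 0.9 1.1 4.9
  endloop
 endfacet
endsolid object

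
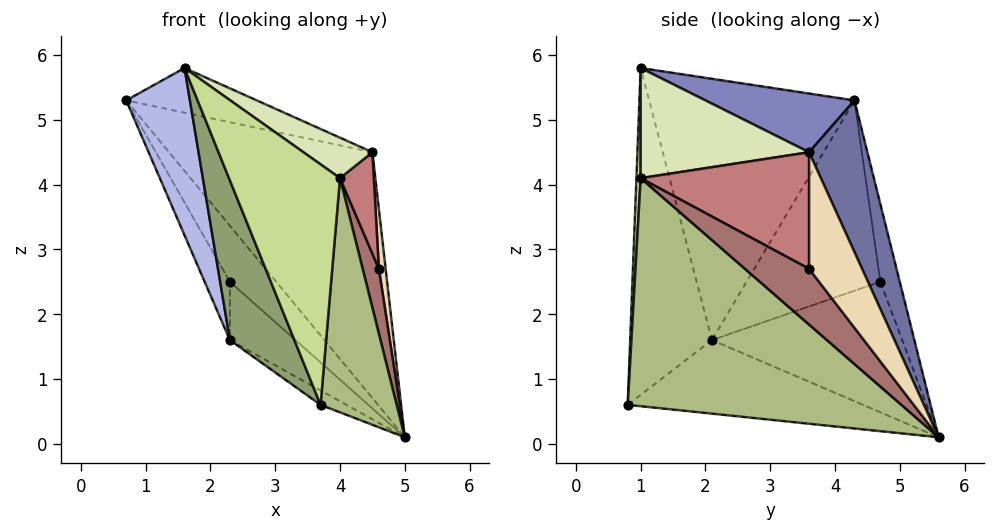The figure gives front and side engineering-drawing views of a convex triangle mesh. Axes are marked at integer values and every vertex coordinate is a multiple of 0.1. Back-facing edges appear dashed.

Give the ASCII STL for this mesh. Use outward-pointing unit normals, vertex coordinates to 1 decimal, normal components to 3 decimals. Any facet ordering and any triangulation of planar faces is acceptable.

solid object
 facet normal 0.250 0.871 0.424
  outer loop
   vertex 4.5 3.6 4.5
   vertex 5.0 5.6 0.1
   vertex 0.7 4.3 5.3
  endloop
 endfacet
 facet normal 0.238 0.209 0.949
  outer loop
   vertex 4.5 3.6 4.5
   vertex 0.7 4.3 5.3
   vertex 1.6 1.0 5.8
  endloop
 endfacet
 facet normal -0.543 0.060 -0.838
  outer loop
   vertex 2.3 2.1 1.6
   vertex 5.0 5.6 0.1
   vertex 3.7 0.8 0.6
  endloop
 endfacet
 facet normal -0.929 -0.288 -0.230
  outer loop
   vertex 2.3 2.1 1.6
   vertex 1.6 1.0 5.8
   vertex 0.7 4.3 5.3
  endloop
 endfacet
 facet normal -0.753 -0.595 -0.281
  outer loop
   vertex 2.3 2.1 1.6
   vertex 3.7 0.8 0.6
   vertex 1.6 1.0 5.8
  endloop
 endfacet
 facet normal 0.961 -0.267 -0.067
  outer loop
   vertex 4.0 1.0 4.1
   vertex 3.7 0.8 0.6
   vertex 5.0 5.6 0.1
  endloop
 endfacet
 facet normal 0.038 -0.998 0.054
  outer loop
   vertex 4.0 1.0 4.1
   vertex 1.6 1.0 5.8
   vertex 3.7 0.8 0.6
  endloop
 endfacet
 facet normal 0.562 -0.230 0.794
  outer loop
   vertex 4.0 1.0 4.1
   vertex 4.5 3.6 4.5
   vertex 1.6 1.0 5.8
  endloop
 endfacet
 facet normal -0.385 0.919 -0.089
  outer loop
   vertex 2.3 4.7 2.5
   vertex 0.7 4.3 5.3
   vertex 5.0 5.6 0.1
  endloop
 endfacet
 facet normal -0.866 0.163 -0.472
  outer loop
   vertex 2.3 4.7 2.5
   vertex 2.3 2.1 1.6
   vertex 0.7 4.3 5.3
  endloop
 endfacet
 facet normal -0.688 0.237 -0.685
  outer loop
   vertex 2.3 4.7 2.5
   vertex 5.0 5.6 0.1
   vertex 2.3 2.1 1.6
  endloop
 endfacet
 facet normal 0.990 -0.127 0.055
  outer loop
   vertex 4.6 3.6 2.7
   vertex 5.0 5.6 0.1
   vertex 4.5 3.6 4.5
  endloop
 endfacet
 facet normal 0.969 -0.245 -0.039
  outer loop
   vertex 4.6 3.6 2.7
   vertex 4.0 1.0 4.1
   vertex 5.0 5.6 0.1
  endloop
 endfacet
 facet normal 0.979 -0.197 0.054
  outer loop
   vertex 4.6 3.6 2.7
   vertex 4.5 3.6 4.5
   vertex 4.0 1.0 4.1
  endloop
 endfacet
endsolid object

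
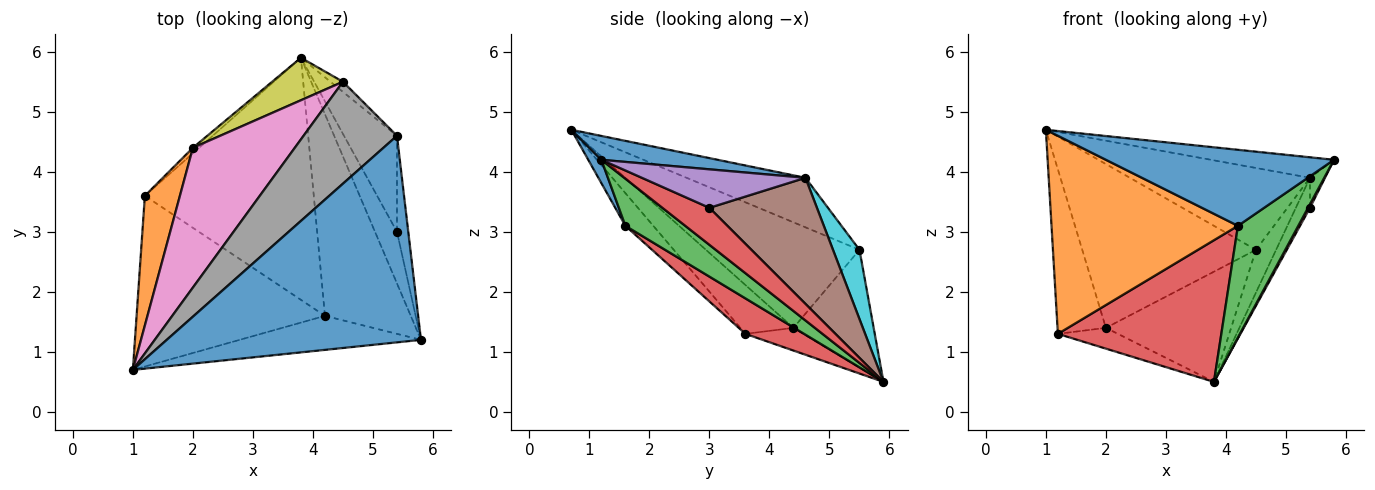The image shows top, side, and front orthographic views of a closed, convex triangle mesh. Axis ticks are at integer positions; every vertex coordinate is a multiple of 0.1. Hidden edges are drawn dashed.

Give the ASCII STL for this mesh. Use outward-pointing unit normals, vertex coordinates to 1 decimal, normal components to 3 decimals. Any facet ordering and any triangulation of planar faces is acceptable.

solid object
 facet normal 0.093 0.098 0.991
  outer loop
   vertex 5.4 4.6 3.9
   vertex 1.0 0.7 4.7
   vertex 5.8 1.2 4.2
  endloop
 endfacet
 facet normal -0.653 0.595 0.469
  outer loop
   vertex 1.2 3.6 1.3
   vertex 1.0 0.7 4.7
   vertex 2.0 4.4 1.4
  endloop
 endfacet
 facet normal -0.683 0.706 -0.188
  outer loop
   vertex 1.2 3.6 1.3
   vertex 2.0 4.4 1.4
   vertex 3.8 5.9 0.5
  endloop
 endfacet
 facet normal 0.860 -0.036 -0.510
  outer loop
   vertex 5.4 3.0 3.4
   vertex 5.8 1.2 4.2
   vertex 3.8 5.9 0.5
  endloop
 endfacet
 facet normal 0.956 0.088 -0.281
  outer loop
   vertex 5.4 3.0 3.4
   vertex 5.4 4.6 3.9
   vertex 5.8 1.2 4.2
  endloop
 endfacet
 facet normal 0.915 0.120 -0.385
  outer loop
   vertex 5.4 3.0 3.4
   vertex 3.8 5.9 0.5
   vertex 5.4 4.6 3.9
  endloop
 endfacet
 facet normal -0.558 0.631 0.539
  outer loop
   vertex 4.5 5.5 2.7
   vertex 2.0 4.4 1.4
   vertex 1.0 0.7 4.7
  endloop
 endfacet
 facet normal -0.382 0.579 0.721
  outer loop
   vertex 4.5 5.5 2.7
   vertex 1.0 0.7 4.7
   vertex 5.4 4.6 3.9
  endloop
 endfacet
 facet normal -0.513 0.801 0.309
  outer loop
   vertex 4.5 5.5 2.7
   vertex 3.8 5.9 0.5
   vertex 2.0 4.4 1.4
  endloop
 endfacet
 facet normal 0.788 0.599 -0.142
  outer loop
   vertex 4.5 5.5 2.7
   vertex 5.4 4.6 3.9
   vertex 3.8 5.9 0.5
  endloop
 endfacet
 facet normal 0.052 -0.912 -0.408
  outer loop
   vertex 4.2 1.6 3.1
   vertex 5.8 1.2 4.2
   vertex 1.0 0.7 4.7
  endloop
 endfacet
 facet normal -0.113 -0.753 -0.649
  outer loop
   vertex 4.2 1.6 3.1
   vertex 1.0 0.7 4.7
   vertex 1.2 3.6 1.3
  endloop
 endfacet
 facet normal 0.433 -0.437 -0.789
  outer loop
   vertex 4.2 1.6 3.1
   vertex 3.8 5.9 0.5
   vertex 5.8 1.2 4.2
  endloop
 endfacet
 facet normal 0.178 -0.497 -0.849
  outer loop
   vertex 4.2 1.6 3.1
   vertex 1.2 3.6 1.3
   vertex 3.8 5.9 0.5
  endloop
 endfacet
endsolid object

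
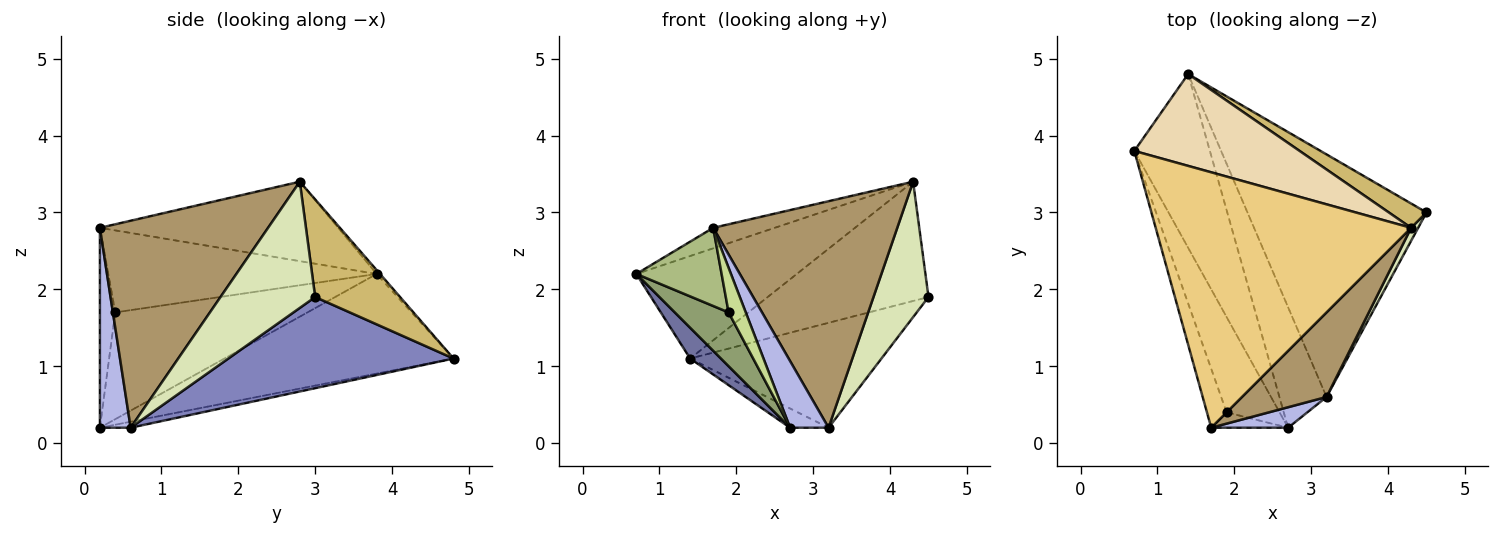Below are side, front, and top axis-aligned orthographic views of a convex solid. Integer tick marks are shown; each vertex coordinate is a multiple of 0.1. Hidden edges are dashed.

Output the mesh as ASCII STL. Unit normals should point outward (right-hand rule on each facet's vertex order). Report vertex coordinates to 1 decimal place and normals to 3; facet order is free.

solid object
 facet normal -0.792 -0.106 -0.601
  outer loop
   vertex 1.4 4.8 1.1
   vertex 2.7 0.2 0.2
   vertex 0.7 3.8 2.2
  endloop
 endfacet
 facet normal 0.423 0.360 -0.832
  outer loop
   vertex 3.2 0.6 0.2
   vertex 1.4 4.8 1.1
   vertex 4.5 3.0 1.9
  endloop
 endfacet
 facet normal -0.125 0.156 -0.980
  outer loop
   vertex 3.2 0.6 0.2
   vertex 2.7 0.2 0.2
   vertex 1.4 4.8 1.1
  endloop
 endfacet
 facet normal 0.607 -0.759 0.234
  outer loop
   vertex 3.2 0.6 0.2
   vertex 1.7 0.2 2.8
   vertex 2.7 0.2 0.2
  endloop
 endfacet
 facet normal -0.869 -0.243 -0.431
  outer loop
   vertex 1.9 0.4 1.7
   vertex 0.7 3.8 2.2
   vertex 2.7 0.2 0.2
  endloop
 endfacet
 facet normal -0.929 -0.295 -0.223
  outer loop
   vertex 1.9 0.4 1.7
   vertex 1.7 0.2 2.8
   vertex 0.7 3.8 2.2
  endloop
 endfacet
 facet normal -0.647 -0.721 -0.249
  outer loop
   vertex 1.9 0.4 1.7
   vertex 2.7 0.2 0.2
   vertex 1.7 0.2 2.8
  endloop
 endfacet
 facet normal 0.864 -0.502 0.048
  outer loop
   vertex 4.3 2.8 3.4
   vertex 3.2 0.6 0.2
   vertex 4.5 3.0 1.9
  endloop
 endfacet
 facet normal 0.650 -0.712 0.266
  outer loop
   vertex 4.3 2.8 3.4
   vertex 1.7 0.2 2.8
   vertex 3.2 0.6 0.2
  endloop
 endfacet
 facet normal 0.460 0.870 0.177
  outer loop
   vertex 4.3 2.8 3.4
   vertex 4.5 3.0 1.9
   vertex 1.4 4.8 1.1
  endloop
 endfacet
 facet normal -0.296 0.076 0.952
  outer loop
   vertex 4.3 2.8 3.4
   vertex 0.7 3.8 2.2
   vertex 1.7 0.2 2.8
  endloop
 endfacet
 facet normal -0.016 0.745 0.667
  outer loop
   vertex 4.3 2.8 3.4
   vertex 1.4 4.8 1.1
   vertex 0.7 3.8 2.2
  endloop
 endfacet
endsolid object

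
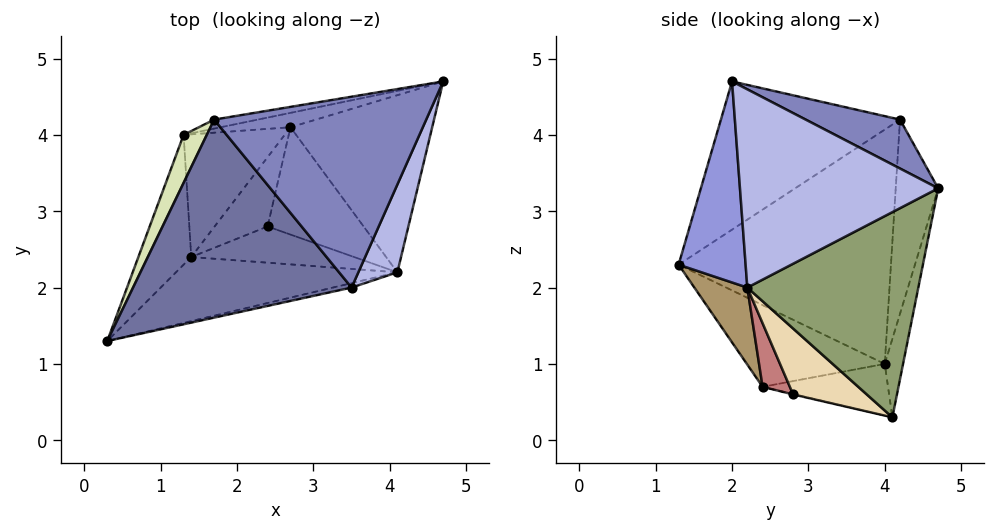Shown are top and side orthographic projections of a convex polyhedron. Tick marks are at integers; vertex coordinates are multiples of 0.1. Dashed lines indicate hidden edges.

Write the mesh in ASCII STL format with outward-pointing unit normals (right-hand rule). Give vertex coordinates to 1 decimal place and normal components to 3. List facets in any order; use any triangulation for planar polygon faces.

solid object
 facet normal -0.542 -0.262 0.799
  outer loop
   vertex 1.7 4.2 4.2
   vertex 0.3 1.3 2.3
   vertex 3.5 2.0 4.7
  endloop
 endfacet
 facet normal 0.208 0.376 0.903
  outer loop
   vertex 1.7 4.2 4.2
   vertex 3.5 2.0 4.7
   vertex 4.7 4.7 3.3
  endloop
 endfacet
 facet normal 0.229 -0.973 -0.021
  outer loop
   vertex 4.1 2.2 2.0
   vertex 3.5 2.0 4.7
   vertex 0.3 1.3 2.3
  endloop
 endfacet
 facet normal 0.930 -0.318 0.183
  outer loop
   vertex 4.1 2.2 2.0
   vertex 4.7 4.7 3.3
   vertex 3.5 2.0 4.7
  endloop
 endfacet
 facet normal 0.819 0.097 -0.565
  outer loop
   vertex 4.1 2.2 2.0
   vertex 2.7 4.1 0.3
   vertex 4.7 4.7 3.3
  endloop
 endfacet
 facet normal -0.127 0.986 -0.113
  outer loop
   vertex 1.3 4.0 1.0
   vertex 4.7 4.7 3.3
   vertex 2.7 4.1 0.3
  endloop
 endfacet
 facet normal -0.176 0.984 -0.040
  outer loop
   vertex 1.3 4.0 1.0
   vertex 1.7 4.2 4.2
   vertex 4.7 4.7 3.3
  endloop
 endfacet
 facet normal -0.919 0.384 0.091
  outer loop
   vertex 1.3 4.0 1.0
   vertex 0.3 1.3 2.3
   vertex 1.7 4.2 4.2
  endloop
 endfacet
 facet normal 0.166 -0.862 -0.478
  outer loop
   vertex 1.4 2.4 0.7
   vertex 4.1 2.2 2.0
   vertex 0.3 1.3 2.3
  endloop
 endfacet
 facet normal -0.839 0.049 -0.543
  outer loop
   vertex 1.4 2.4 0.7
   vertex 0.3 1.3 2.3
   vertex 1.3 4.0 1.0
  endloop
 endfacet
 facet normal -0.451 0.137 -0.882
  outer loop
   vertex 1.4 2.4 0.7
   vertex 1.3 4.0 1.0
   vertex 2.7 4.1 0.3
  endloop
 endfacet
 facet normal 0.539 -0.306 -0.785
  outer loop
   vertex 2.4 2.8 0.6
   vertex 2.7 4.1 0.3
   vertex 4.1 2.2 2.0
  endloop
 endfacet
 facet normal -0.008 -0.223 -0.975
  outer loop
   vertex 2.4 2.8 0.6
   vertex 1.4 2.4 0.7
   vertex 2.7 4.1 0.3
  endloop
 endfacet
 facet normal 0.240 -0.752 -0.613
  outer loop
   vertex 2.4 2.8 0.6
   vertex 4.1 2.2 2.0
   vertex 1.4 2.4 0.7
  endloop
 endfacet
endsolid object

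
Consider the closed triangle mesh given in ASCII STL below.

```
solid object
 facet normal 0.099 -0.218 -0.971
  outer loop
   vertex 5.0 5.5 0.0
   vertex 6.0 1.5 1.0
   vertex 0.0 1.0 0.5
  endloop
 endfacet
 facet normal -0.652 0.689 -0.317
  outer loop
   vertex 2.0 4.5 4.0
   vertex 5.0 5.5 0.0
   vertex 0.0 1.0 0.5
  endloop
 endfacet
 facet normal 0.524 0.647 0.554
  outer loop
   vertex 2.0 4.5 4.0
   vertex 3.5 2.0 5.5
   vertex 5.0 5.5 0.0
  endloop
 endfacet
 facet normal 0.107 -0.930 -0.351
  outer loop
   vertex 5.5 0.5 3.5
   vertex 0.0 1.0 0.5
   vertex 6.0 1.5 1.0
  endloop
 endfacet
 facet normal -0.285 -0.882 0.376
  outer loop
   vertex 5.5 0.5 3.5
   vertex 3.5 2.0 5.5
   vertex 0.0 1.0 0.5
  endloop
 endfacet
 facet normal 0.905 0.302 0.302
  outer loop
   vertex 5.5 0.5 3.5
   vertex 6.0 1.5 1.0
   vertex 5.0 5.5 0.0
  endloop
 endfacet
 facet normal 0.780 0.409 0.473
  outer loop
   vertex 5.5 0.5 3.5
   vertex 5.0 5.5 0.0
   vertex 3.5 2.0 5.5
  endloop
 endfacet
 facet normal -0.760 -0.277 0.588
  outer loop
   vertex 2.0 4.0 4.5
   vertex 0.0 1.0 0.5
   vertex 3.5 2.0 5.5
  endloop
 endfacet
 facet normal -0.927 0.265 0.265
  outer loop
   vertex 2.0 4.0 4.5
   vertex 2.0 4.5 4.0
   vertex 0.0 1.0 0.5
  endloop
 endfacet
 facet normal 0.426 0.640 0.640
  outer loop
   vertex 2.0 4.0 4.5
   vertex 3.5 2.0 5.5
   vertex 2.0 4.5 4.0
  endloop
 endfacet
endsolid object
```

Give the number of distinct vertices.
7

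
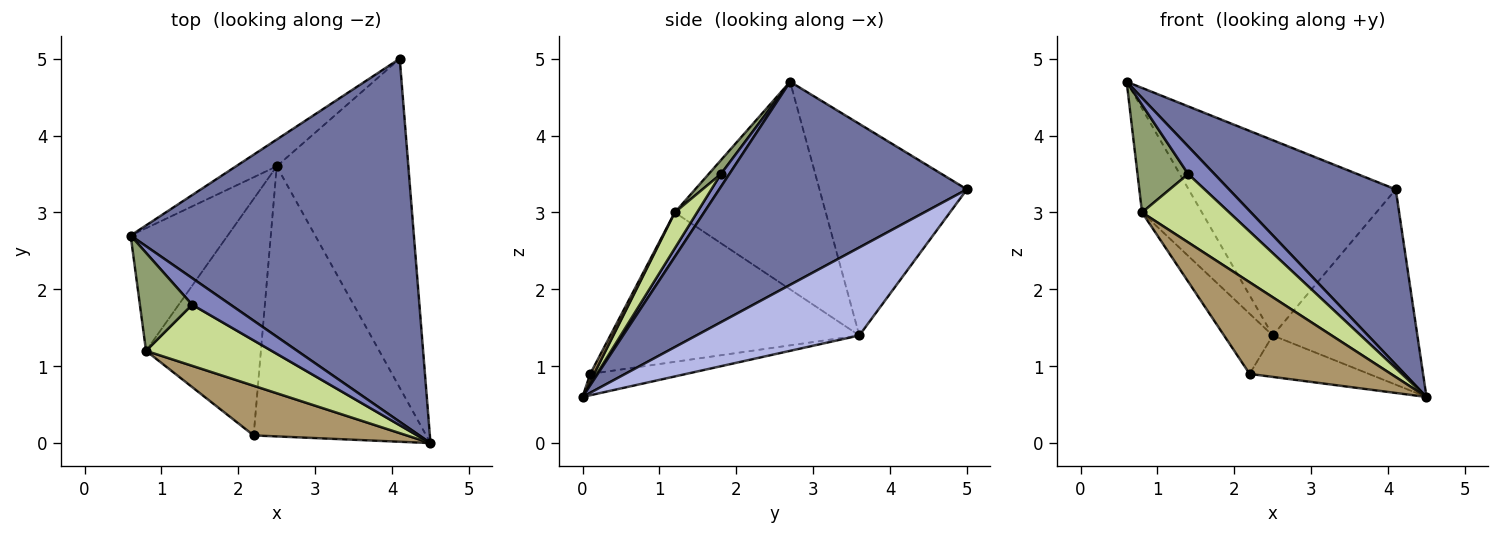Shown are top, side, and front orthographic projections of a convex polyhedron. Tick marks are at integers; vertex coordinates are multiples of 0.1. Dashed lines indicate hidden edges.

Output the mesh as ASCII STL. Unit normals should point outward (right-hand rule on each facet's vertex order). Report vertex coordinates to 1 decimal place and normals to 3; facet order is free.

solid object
 facet normal 0.543 -0.365 0.757
  outer loop
   vertex 4.1 5.0 3.3
   vertex 0.6 2.7 4.7
   vertex 4.5 0.0 0.6
  endloop
 endfacet
 facet normal 0.225 -0.701 0.676
  outer loop
   vertex 1.4 1.8 3.5
   vertex 4.5 0.0 0.6
   vertex 0.6 2.7 4.7
  endloop
 endfacet
 facet normal -0.576 0.810 -0.111
  outer loop
   vertex 2.5 3.6 1.4
   vertex 0.6 2.7 4.7
   vertex 4.1 5.0 3.3
  endloop
 endfacet
 facet normal 0.498 0.442 -0.746
  outer loop
   vertex 2.5 3.6 1.4
   vertex 4.1 5.0 3.3
   vertex 4.5 0.0 0.6
  endloop
 endfacet
 facet normal 0.175 -0.728 0.663
  outer loop
   vertex 0.8 1.2 3.0
   vertex 1.4 1.8 3.5
   vertex 0.6 2.7 4.7
  endloop
 endfacet
 facet normal -0.853 0.338 -0.399
  outer loop
   vertex 0.8 1.2 3.0
   vertex 0.6 2.7 4.7
   vertex 2.5 3.6 1.4
  endloop
 endfacet
 facet normal 0.187 -0.732 0.655
  outer loop
   vertex 0.8 1.2 3.0
   vertex 4.5 0.0 0.6
   vertex 1.4 1.8 3.5
  endloop
 endfacet
 facet normal -0.121 0.151 -0.981
  outer loop
   vertex 2.2 0.1 0.9
   vertex 2.5 3.6 1.4
   vertex 4.5 0.0 0.6
  endloop
 endfacet
 facet normal 0.024 -0.879 0.476
  outer loop
   vertex 2.2 0.1 0.9
   vertex 4.5 0.0 0.6
   vertex 0.8 1.2 3.0
  endloop
 endfacet
 facet normal -0.783 0.153 -0.602
  outer loop
   vertex 2.2 0.1 0.9
   vertex 0.8 1.2 3.0
   vertex 2.5 3.6 1.4
  endloop
 endfacet
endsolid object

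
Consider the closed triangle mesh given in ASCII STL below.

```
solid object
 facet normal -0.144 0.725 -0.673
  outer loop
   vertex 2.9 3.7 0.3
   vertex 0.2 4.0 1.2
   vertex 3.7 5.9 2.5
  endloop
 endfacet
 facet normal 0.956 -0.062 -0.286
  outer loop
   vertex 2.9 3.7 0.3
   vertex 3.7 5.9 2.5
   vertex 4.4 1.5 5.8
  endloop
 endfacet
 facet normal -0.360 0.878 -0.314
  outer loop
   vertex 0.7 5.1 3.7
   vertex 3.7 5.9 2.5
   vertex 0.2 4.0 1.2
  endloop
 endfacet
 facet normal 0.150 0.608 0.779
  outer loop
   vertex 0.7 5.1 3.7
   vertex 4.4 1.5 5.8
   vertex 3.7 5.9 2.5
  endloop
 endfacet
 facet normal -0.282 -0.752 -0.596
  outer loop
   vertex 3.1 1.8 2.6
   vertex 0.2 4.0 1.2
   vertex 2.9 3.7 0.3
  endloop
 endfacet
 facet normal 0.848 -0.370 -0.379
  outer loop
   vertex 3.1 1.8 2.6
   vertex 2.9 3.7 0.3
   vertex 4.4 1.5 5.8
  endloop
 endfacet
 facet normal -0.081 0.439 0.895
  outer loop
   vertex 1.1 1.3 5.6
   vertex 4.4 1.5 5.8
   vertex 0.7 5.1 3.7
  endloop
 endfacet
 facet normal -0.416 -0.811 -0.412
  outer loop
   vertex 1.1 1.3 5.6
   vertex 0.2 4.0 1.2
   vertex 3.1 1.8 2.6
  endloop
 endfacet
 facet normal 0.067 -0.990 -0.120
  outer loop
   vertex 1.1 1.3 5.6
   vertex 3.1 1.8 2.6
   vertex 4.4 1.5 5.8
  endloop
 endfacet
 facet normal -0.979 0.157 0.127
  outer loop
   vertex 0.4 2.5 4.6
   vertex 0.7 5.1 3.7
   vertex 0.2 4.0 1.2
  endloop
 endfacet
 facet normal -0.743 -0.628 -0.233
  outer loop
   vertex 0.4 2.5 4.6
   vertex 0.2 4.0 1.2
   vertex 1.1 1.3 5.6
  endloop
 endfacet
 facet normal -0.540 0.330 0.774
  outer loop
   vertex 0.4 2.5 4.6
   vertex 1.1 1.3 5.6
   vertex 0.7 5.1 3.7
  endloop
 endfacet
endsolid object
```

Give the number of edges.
18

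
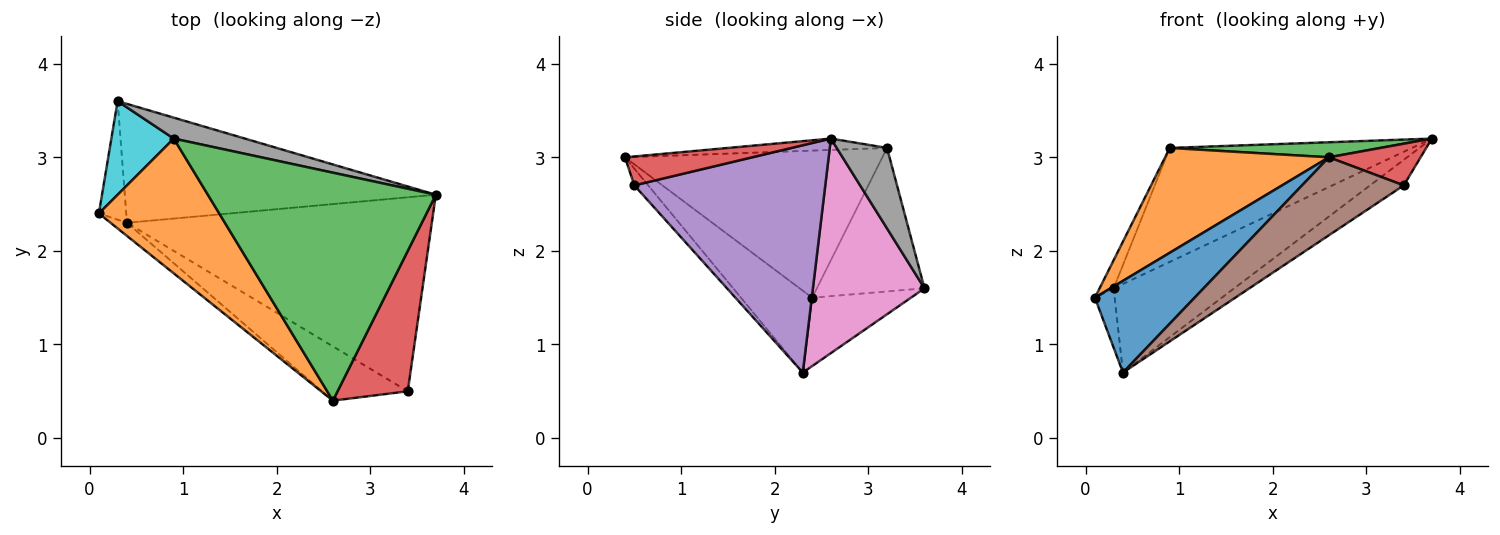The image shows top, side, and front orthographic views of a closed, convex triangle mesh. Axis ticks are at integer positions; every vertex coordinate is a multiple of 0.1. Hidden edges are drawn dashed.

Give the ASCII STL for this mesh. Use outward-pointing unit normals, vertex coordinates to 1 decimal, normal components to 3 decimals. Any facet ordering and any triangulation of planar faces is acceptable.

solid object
 facet normal -0.577 -0.808 -0.115
  outer loop
   vertex 0.4 2.3 0.7
   vertex 2.6 0.4 3.0
   vertex 0.1 2.4 1.5
  endloop
 endfacet
 facet normal -0.694 -0.442 0.568
  outer loop
   vertex 0.9 3.2 3.1
   vertex 0.1 2.4 1.5
   vertex 2.6 0.4 3.0
  endloop
 endfacet
 facet normal -0.050 -0.066 0.997
  outer loop
   vertex 0.9 3.2 3.1
   vertex 2.6 0.4 3.0
   vertex 3.7 2.6 3.2
  endloop
 endfacet
 facet normal 0.367 -0.265 0.892
  outer loop
   vertex 3.4 0.5 2.7
   vertex 3.7 2.6 3.2
   vertex 2.6 0.4 3.0
  endloop
 endfacet
 facet normal 0.594 0.105 -0.797
  outer loop
   vertex 3.4 0.5 2.7
   vertex 0.4 2.3 0.7
   vertex 3.7 2.6 3.2
  endloop
 endfacet
 facet normal -0.111 -0.816 -0.568
  outer loop
   vertex 3.4 0.5 2.7
   vertex 2.6 0.4 3.0
   vertex 0.4 2.3 0.7
  endloop
 endfacet
 facet normal 0.484 0.523 -0.702
  outer loop
   vertex 0.3 3.6 1.6
   vertex 3.7 2.6 3.2
   vertex 0.4 2.3 0.7
  endloop
 endfacet
 facet normal 0.200 0.964 0.177
  outer loop
   vertex 0.3 3.6 1.6
   vertex 0.9 3.2 3.1
   vertex 3.7 2.6 3.2
  endloop
 endfacet
 facet normal -0.913 0.183 -0.365
  outer loop
   vertex 0.3 3.6 1.6
   vertex 0.4 2.3 0.7
   vertex 0.1 2.4 1.5
  endloop
 endfacet
 facet normal -0.911 0.119 0.396
  outer loop
   vertex 0.3 3.6 1.6
   vertex 0.1 2.4 1.5
   vertex 0.9 3.2 3.1
  endloop
 endfacet
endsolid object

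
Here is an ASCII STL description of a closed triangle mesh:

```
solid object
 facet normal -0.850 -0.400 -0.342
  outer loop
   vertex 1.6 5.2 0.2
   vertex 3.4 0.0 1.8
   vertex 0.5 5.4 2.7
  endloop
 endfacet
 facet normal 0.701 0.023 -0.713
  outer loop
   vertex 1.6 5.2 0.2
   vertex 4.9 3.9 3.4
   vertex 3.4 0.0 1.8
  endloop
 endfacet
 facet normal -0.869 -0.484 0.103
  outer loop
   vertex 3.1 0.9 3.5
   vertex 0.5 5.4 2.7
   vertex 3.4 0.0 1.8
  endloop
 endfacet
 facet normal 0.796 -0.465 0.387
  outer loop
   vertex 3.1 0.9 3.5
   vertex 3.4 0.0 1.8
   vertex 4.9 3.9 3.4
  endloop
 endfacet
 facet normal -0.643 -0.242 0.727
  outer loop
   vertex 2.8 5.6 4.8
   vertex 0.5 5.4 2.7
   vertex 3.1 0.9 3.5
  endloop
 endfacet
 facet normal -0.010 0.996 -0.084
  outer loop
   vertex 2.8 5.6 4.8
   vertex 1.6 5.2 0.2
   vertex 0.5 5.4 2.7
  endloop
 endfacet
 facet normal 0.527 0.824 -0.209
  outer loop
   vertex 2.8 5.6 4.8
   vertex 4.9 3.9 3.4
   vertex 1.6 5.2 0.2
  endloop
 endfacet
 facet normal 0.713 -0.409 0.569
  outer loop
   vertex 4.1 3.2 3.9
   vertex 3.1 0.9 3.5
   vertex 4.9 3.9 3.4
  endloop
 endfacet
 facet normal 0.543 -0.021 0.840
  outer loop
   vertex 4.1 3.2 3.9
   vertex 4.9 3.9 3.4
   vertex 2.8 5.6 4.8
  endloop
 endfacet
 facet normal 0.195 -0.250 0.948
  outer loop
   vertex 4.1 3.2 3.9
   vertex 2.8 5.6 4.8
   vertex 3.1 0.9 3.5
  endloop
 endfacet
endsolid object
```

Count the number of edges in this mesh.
15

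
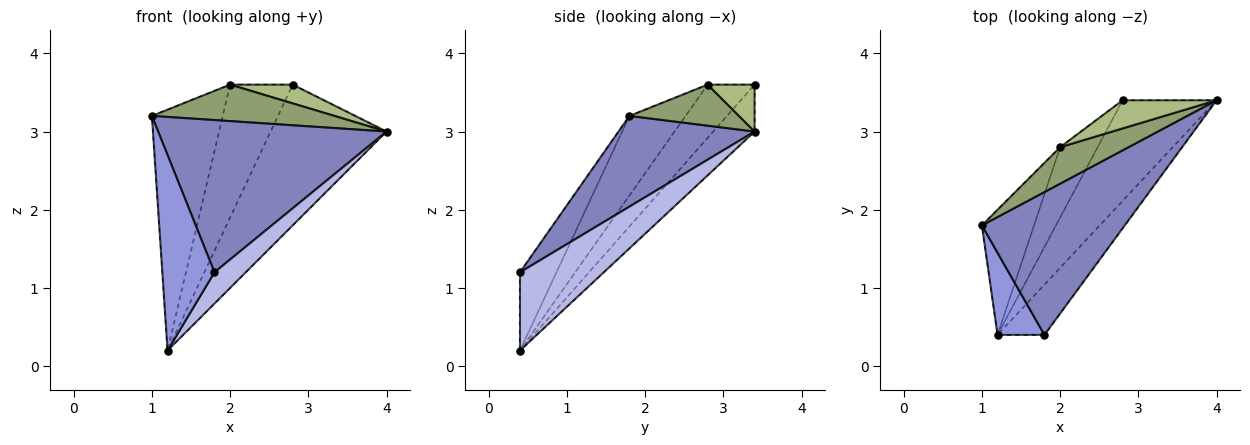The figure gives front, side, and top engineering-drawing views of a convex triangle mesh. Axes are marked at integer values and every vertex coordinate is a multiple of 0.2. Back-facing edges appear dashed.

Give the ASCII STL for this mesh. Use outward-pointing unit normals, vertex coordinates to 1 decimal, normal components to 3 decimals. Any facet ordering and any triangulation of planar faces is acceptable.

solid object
 facet normal -0.279 0.781 -0.558
  outer loop
   vertex 2.8 3.4 3.6
   vertex 4.0 3.4 3.0
   vertex 1.2 0.4 0.2
  endloop
 endfacet
 facet normal 0.399 -0.669 0.628
  outer loop
   vertex 1.8 0.4 1.2
   vertex 4.0 3.4 3.0
   vertex 1.0 1.8 3.2
  endloop
 endfacet
 facet normal -0.542 -0.775 0.325
  outer loop
   vertex 1.8 0.4 1.2
   vertex 1.0 1.8 3.2
   vertex 1.2 0.4 0.2
  endloop
 endfacet
 facet normal 0.817 -0.305 -0.490
  outer loop
   vertex 1.8 0.4 1.2
   vertex 1.2 0.4 0.2
   vertex 4.0 3.4 3.0
  endloop
 endfacet
 facet normal 0.391 -0.651 0.651
  outer loop
   vertex 2.0 2.8 3.6
   vertex 1.0 1.8 3.2
   vertex 4.0 3.4 3.0
  endloop
 endfacet
 facet normal 0.384 -0.512 0.768
  outer loop
   vertex 2.0 2.8 3.6
   vertex 4.0 3.4 3.0
   vertex 2.8 3.4 3.6
  endloop
 endfacet
 facet normal -0.575 0.726 -0.377
  outer loop
   vertex 2.0 2.8 3.6
   vertex 1.2 0.4 0.2
   vertex 1.0 1.8 3.2
  endloop
 endfacet
 facet normal -0.552 0.737 -0.390
  outer loop
   vertex 2.0 2.8 3.6
   vertex 2.8 3.4 3.6
   vertex 1.2 0.4 0.2
  endloop
 endfacet
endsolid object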